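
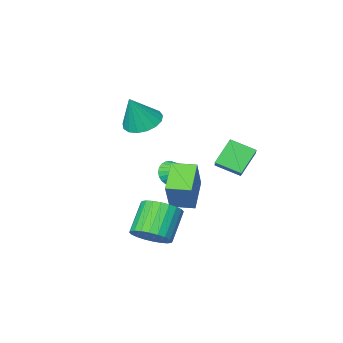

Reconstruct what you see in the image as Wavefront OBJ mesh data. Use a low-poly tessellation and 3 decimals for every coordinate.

v -0.92 -0.1 0.904
v -0.093 1.209 1.842
v -1.779 0.825 0.371
v -0.952 2.133 1.309
v 0.052 0.127 -0.269
v 0.879 1.435 0.669
v -0.807 1.051 -0.802
v 0.02 2.36 0.136
v 1.962 -3.325 1.781
v 2.677 -4.01 1.498
v 2.778 -3.175 3.479
v 2.871 -3.577 1.367
v 2.857 -3.085 1.33
v 2.637 -2.649 1.397
v 2.263 -2.367 1.551
v 1.82 -2.305 1.759
v 1.41 -2.477 1.971
v 1.126 -2.843 2.14
v 1.034 -3.319 2.226
v 1.154 -3.797 2.211
v 1.46 -4.167 2.097
v 1.88 -4.344 1.91
v 2.32 -4.287 1.694
v 3.936 0.795 -3.717
v 4.765 0.738 -3.092
v 3.694 -0.031 -1.739
v 2.864 0.025 -2.363
v 4.62 1.106 -2.998
v 3.549 0.336 -1.645
v 4.371 1.425 -3.014
v 3.3 0.656 -1.66
v 4.056 1.649 -3.136
v 2.984 0.879 -1.782
v 3.722 1.743 -3.347
v 2.651 0.973 -1.993
v 3.42 1.692 -3.614
v 2.349 0.923 -2.26
v 3.198 1.505 -3.897
v 2.127 0.736 -2.543
v 3.087 1.21 -4.152
v 2.016 0.44 -2.798
v 3.106 0.851 -4.341
v 2.035 0.082 -2.988
v 3.251 0.484 -4.435
v 2.18 -0.286 -3.082
v 3.5 0.164 -4.42
v 2.429 -0.605 -3.066
v 3.816 -0.059 -4.298
v 2.744 -0.829 -2.944
v 4.149 -0.153 -4.087
v 3.078 -0.923 -2.733
v 4.451 -0.103 -3.82
v 3.38 -0.872 -2.466
v 4.673 0.084 -3.537
v 3.602 -0.685 -2.183
v 4.784 0.38 -3.282
v 3.713 -0.39 -1.928
v 1.255 -1.452 -1.695
v 1.975 -0.64 0.044
v 0.336 -0.635 -1.696
v 1.056 0.177 0.043
v 2.264 -0.317 -2.643
v 2.984 0.495 -0.904
v 1.345 0.5 -2.644
v 2.065 1.312 -0.905
v 0.117 -3.821 -2.446
v 0.695 -3.943 -1.936
v -0.297 -2.139 -1.574
v 0.841 -3.793 -2.157
v 0.877 -3.647 -2.422
v 0.797 -3.528 -2.69
v 0.614 -3.453 -2.921
v 0.355 -3.434 -3.08
v 0.06 -3.475 -3.142
v -0.227 -3.568 -3.099
v -0.461 -3.699 -2.956
v -0.607 -3.85 -2.735
v -0.643 -3.996 -2.47
v -0.563 -4.115 -2.202
v -0.38 -4.19 -1.971
v -0.121 -4.208 -1.812
v 0.174 -4.168 -1.75
v 0.461 -4.075 -1.793
f 2 4 1
f 5 2 1
f 1 4 3
f 3 5 1
f 2 8 4
f 6 2 5
f 6 8 2
f 4 8 3
f 7 5 3
f 3 8 7
f 7 6 5
f 8 6 7
f 10 9 12
f 10 12 11
f 12 9 13
f 12 13 11
f 13 9 14
f 13 14 11
f 14 9 15
f 14 15 11
f 15 9 16
f 15 16 11
f 16 9 17
f 16 17 11
f 17 9 18
f 17 18 11
f 18 9 19
f 18 19 11
f 19 9 20
f 19 20 11
f 20 9 21
f 20 21 11
f 21 9 22
f 21 22 11
f 22 9 23
f 22 23 11
f 23 9 10
f 23 10 11
f 25 24 28
f 25 28 26
f 26 28 29
f 26 29 27
f 28 24 30
f 28 30 29
f 29 30 31
f 29 31 27
f 30 24 32
f 30 32 31
f 31 32 33
f 31 33 27
f 32 24 34
f 32 34 33
f 33 34 35
f 33 35 27
f 34 24 36
f 34 36 35
f 35 36 37
f 35 37 27
f 36 24 38
f 36 38 37
f 37 38 39
f 37 39 27
f 38 24 40
f 38 40 39
f 39 40 41
f 39 41 27
f 40 24 42
f 40 42 41
f 41 42 43
f 41 43 27
f 42 24 44
f 42 44 43
f 43 44 45
f 43 45 27
f 44 24 46
f 44 46 45
f 45 46 47
f 45 47 27
f 46 24 48
f 46 48 47
f 47 48 49
f 47 49 27
f 48 24 50
f 48 50 49
f 49 50 51
f 49 51 27
f 50 24 52
f 50 52 51
f 51 52 53
f 51 53 27
f 52 24 54
f 52 54 53
f 53 54 55
f 53 55 27
f 54 24 56
f 54 56 55
f 55 56 57
f 55 57 27
f 56 24 25
f 56 25 57
f 57 25 26
f 57 26 27
f 59 61 58
f 62 59 58
f 58 61 60
f 60 62 58
f 59 65 61
f 63 59 62
f 63 65 59
f 61 65 60
f 64 62 60
f 60 65 64
f 64 63 62
f 65 63 64
f 67 66 69
f 67 69 68
f 69 66 70
f 69 70 68
f 70 66 71
f 70 71 68
f 71 66 72
f 71 72 68
f 72 66 73
f 72 73 68
f 73 66 74
f 73 74 68
f 74 66 75
f 74 75 68
f 75 66 76
f 75 76 68
f 76 66 77
f 76 77 68
f 77 66 78
f 77 78 68
f 78 66 79
f 78 79 68
f 79 66 80
f 79 80 68
f 80 66 81
f 80 81 68
f 81 66 82
f 81 82 68
f 82 66 83
f 82 83 68
f 83 66 67
f 83 67 68



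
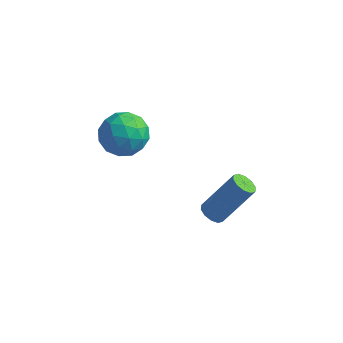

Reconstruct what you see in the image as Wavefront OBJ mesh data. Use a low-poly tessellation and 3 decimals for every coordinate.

v -1.928 -0.492 0.324
v -1.071 -0.128 0.857
v -0.889 -1.412 -0.717
v -0.032 -1.048 -0.184
v -0.71 -1.728 0.292
v -1.353 -1.16 0.936
v -0.607 -0.38 -0.796
v -1.25 0.188 -0.152
v -0.255 -0.059 0.165
v -0.319 -0.892 0.837
v -1.641 -0.648 -0.697
v -1.705 -1.481 -0.025
v -1.591 -0.229 0.682
v -0.369 -1.311 -0.542
v -0.768 -1.711 -0.262
v -0.264 -1.497 0.051
v -1.756 -0.836 0.728
v -1.253 -0.622 1.042
v -1.041 -1.563 0.709
v -0.707 -0.918 -0.902
v -0.204 -0.704 -0.588
v -1.696 -0.043 0.089
v -1.192 0.171 0.402
v -0.919 0.023 -0.569
v -0.608 0.025 0.589
v 0.003 -0.515 -0.024
v -0.335 -0.123 -0.383
v -0.712 0.211 -0.004
v -0.645 -0.464 0.984
v -0.034 -1.005 0.371
v -0.433 -1.405 0.651
v -0.811 -1.071 1.03
v -0.165 -0.424 0.577
v -1.926 -0.535 -0.231
v -1.315 -1.076 -0.844
v -1.149 -0.469 -0.89
v -1.527 -0.135 -0.511
v -1.963 -1.025 0.164
v -1.352 -1.565 -0.449
v -1.248 -1.751 0.144
v -1.625 -1.417 0.523
v -1.795 -1.116 -0.437
v 3.05 -1.335 -2.769
v 3.465 -1.687 -2.843
v 4.446 -0.878 -1.185
v 4.03 -0.525 -1.111
v 3.533 -1.405 -3.021
v 4.514 -0.596 -1.362
v 3.417 -1.097 -3.103
v 4.398 -0.287 -1.444
v 3.16 -0.879 -3.057
v 4.141 -0.07 -1.398
v 2.861 -0.835 -2.901
v 3.842 -0.026 -1.243
v 2.634 -0.982 -2.695
v 3.615 -0.173 -1.037
v 2.566 -1.264 -2.518
v 3.547 -0.455 -0.859
v 2.682 -1.573 -2.436
v 3.663 -0.763 -0.777
v 2.939 -1.79 -2.482
v 3.92 -0.981 -0.823
v 3.238 -1.834 -2.637
v 4.219 -1.025 -0.979
f 1 38 17
f 38 12 41
f 17 41 6
f 38 41 17
f 1 17 13
f 17 6 18
f 13 18 2
f 17 18 13
f 1 13 22
f 13 2 23
f 22 23 8
f 13 23 22
f 1 22 34
f 22 8 37
f 34 37 11
f 22 37 34
f 1 34 38
f 34 11 42
f 38 42 12
f 34 42 38
f 2 18 29
f 18 6 32
f 29 32 10
f 18 32 29
f 6 41 19
f 41 12 40
f 19 40 5
f 41 40 19
f 12 42 39
f 42 11 35
f 39 35 3
f 42 35 39
f 11 37 36
f 37 8 24
f 36 24 7
f 37 24 36
f 8 23 28
f 23 2 25
f 28 25 9
f 23 25 28
f 4 30 16
f 30 10 31
f 16 31 5
f 30 31 16
f 4 16 14
f 16 5 15
f 14 15 3
f 16 15 14
f 4 14 21
f 14 3 20
f 21 20 7
f 14 20 21
f 4 21 26
f 21 7 27
f 26 27 9
f 21 27 26
f 4 26 30
f 26 9 33
f 30 33 10
f 26 33 30
f 5 31 19
f 31 10 32
f 19 32 6
f 31 32 19
f 3 15 39
f 15 5 40
f 39 40 12
f 15 40 39
f 7 20 36
f 20 3 35
f 36 35 11
f 20 35 36
f 9 27 28
f 27 7 24
f 28 24 8
f 27 24 28
f 10 33 29
f 33 9 25
f 29 25 2
f 33 25 29
f 44 43 47
f 44 47 45
f 45 47 48
f 45 48 46
f 47 43 49
f 47 49 48
f 48 49 50
f 48 50 46
f 49 43 51
f 49 51 50
f 50 51 52
f 50 52 46
f 51 43 53
f 51 53 52
f 52 53 54
f 52 54 46
f 53 43 55
f 53 55 54
f 54 55 56
f 54 56 46
f 55 43 57
f 55 57 56
f 56 57 58
f 56 58 46
f 57 43 59
f 57 59 58
f 58 59 60
f 58 60 46
f 59 43 61
f 59 61 60
f 60 61 62
f 60 62 46
f 61 43 63
f 61 63 62
f 62 63 64
f 62 64 46
f 63 43 44
f 63 44 64
f 64 44 45
f 64 45 46



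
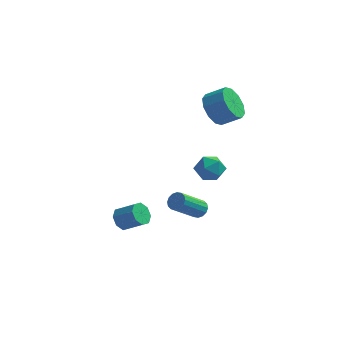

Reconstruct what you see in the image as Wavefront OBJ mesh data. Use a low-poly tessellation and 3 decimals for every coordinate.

v 1.152 -2.889 -0.786
v 1.505 -2.798 -0.444
v 0.661 -3.78 0.688
v 0.308 -3.871 0.346
v 1.33 -2.61 -0.411
v 0.486 -3.592 0.721
v 1.108 -2.497 -0.479
v 0.263 -3.479 0.653
v 0.897 -2.489 -0.629
v 0.052 -3.471 0.503
v 0.755 -2.588 -0.821
v -0.09 -3.57 0.311
v 0.719 -2.768 -1.004
v -0.126 -3.75 0.128
v 0.799 -2.98 -1.128
v -0.045 -3.962 0.004
v 0.974 -3.168 -1.161
v 0.13 -4.15 -0.029
v 1.197 -3.281 -1.093
v 0.352 -4.263 0.039
v 1.408 -3.289 -0.943
v 0.563 -4.271 0.189
v 1.55 -3.19 -0.751
v 0.705 -4.172 0.381
v 1.586 -3.01 -0.568
v 0.741 -3.992 0.564
v 0.082 2.958 -2.742
v 0.684 3.52 -2.525
v 0.416 2.18 -1.655
v 1.018 2.742 -1.438
v 0.195 2.952 -1.369
v -0.011 3.432 -2.041
v 1.111 2.268 -2.139
v 0.905 2.748 -2.811
v 1.32 3.093 -2.152
v 0.754 3.516 -1.676
v 0.346 2.184 -2.504
v -0.22 2.607 -2.028
v 0.769 2.428 2.424
v 1.279 2.596 1.616
v 2.241 2.619 2.228
v 1.731 2.452 3.036
v 1.119 3.126 1.848
v 2.081 3.149 2.46
v 0.826 3.389 2.299
v 1.787 3.412 2.911
v 0.51 3.285 2.798
v 1.472 3.308 3.411
v 0.294 2.854 3.155
v 1.255 2.877 3.767
v 0.259 2.261 3.232
v 1.221 2.284 3.844
v 0.419 1.731 3
v 1.381 1.754 3.612
v 0.713 1.468 2.549
v 1.674 1.491 3.161
v 1.028 1.572 2.049
v 1.99 1.595 2.662
v 1.245 2.003 1.693
v 2.206 2.026 2.305
v -2.758 -1.569 -3.087
v -2.396 -1.653 -3.633
v -1.42 -1.835 -2.958
v -1.782 -1.751 -2.413
v -2.41 -1.171 -3.482
v -1.435 -1.353 -2.807
v -2.628 -0.922 -3.1
v -1.653 -1.104 -2.426
v -2.922 -1.052 -2.711
v -1.946 -1.234 -2.036
v -3.12 -1.485 -2.542
v -2.144 -1.667 -1.867
v -3.105 -1.967 -2.693
v -2.13 -2.149 -2.018
v -2.887 -2.216 -3.074
v -1.912 -2.398 -2.4
v -2.594 -2.086 -3.464
v -1.618 -2.268 -2.789
f 2 1 5
f 2 5 3
f 3 5 6
f 3 6 4
f 5 1 7
f 5 7 6
f 6 7 8
f 6 8 4
f 7 1 9
f 7 9 8
f 8 9 10
f 8 10 4
f 9 1 11
f 9 11 10
f 10 11 12
f 10 12 4
f 11 1 13
f 11 13 12
f 12 13 14
f 12 14 4
f 13 1 15
f 13 15 14
f 14 15 16
f 14 16 4
f 15 1 17
f 15 17 16
f 16 17 18
f 16 18 4
f 17 1 19
f 17 19 18
f 18 19 20
f 18 20 4
f 19 1 21
f 19 21 20
f 20 21 22
f 20 22 4
f 21 1 23
f 21 23 22
f 22 23 24
f 22 24 4
f 23 1 25
f 23 25 24
f 24 25 26
f 24 26 4
f 25 1 2
f 25 2 26
f 26 2 3
f 26 3 4
f 27 38 32
f 27 32 28
f 27 28 34
f 27 34 37
f 27 37 38
f 28 32 36
f 32 38 31
f 38 37 29
f 37 34 33
f 34 28 35
f 30 36 31
f 30 31 29
f 30 29 33
f 30 33 35
f 30 35 36
f 31 36 32
f 29 31 38
f 33 29 37
f 35 33 34
f 36 35 28
f 40 39 43
f 40 43 41
f 41 43 44
f 41 44 42
f 43 39 45
f 43 45 44
f 44 45 46
f 44 46 42
f 45 39 47
f 45 47 46
f 46 47 48
f 46 48 42
f 47 39 49
f 47 49 48
f 48 49 50
f 48 50 42
f 49 39 51
f 49 51 50
f 50 51 52
f 50 52 42
f 51 39 53
f 51 53 52
f 52 53 54
f 52 54 42
f 53 39 55
f 53 55 54
f 54 55 56
f 54 56 42
f 55 39 57
f 55 57 56
f 56 57 58
f 56 58 42
f 57 39 59
f 57 59 58
f 58 59 60
f 58 60 42
f 59 39 40
f 59 40 60
f 60 40 41
f 60 41 42
f 62 61 65
f 62 65 63
f 63 65 66
f 63 66 64
f 65 61 67
f 65 67 66
f 66 67 68
f 66 68 64
f 67 61 69
f 67 69 68
f 68 69 70
f 68 70 64
f 69 61 71
f 69 71 70
f 70 71 72
f 70 72 64
f 71 61 73
f 71 73 72
f 72 73 74
f 72 74 64
f 73 61 75
f 73 75 74
f 74 75 76
f 74 76 64
f 75 61 77
f 75 77 76
f 76 77 78
f 76 78 64
f 77 61 62
f 77 62 78
f 78 62 63
f 78 63 64



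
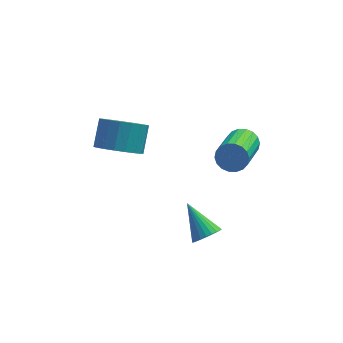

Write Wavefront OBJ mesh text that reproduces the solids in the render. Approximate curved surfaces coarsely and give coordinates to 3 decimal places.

v 2.178 0.219 -0.05
v 2.557 -0.066 -0.401
v 2.121 -1.704 0.459
v 1.742 -1.419 0.81
v 2.707 0.001 -0.196
v 2.271 -1.636 0.664
v 2.752 0.112 0.038
v 2.316 -1.525 0.898
v 2.683 0.244 0.254
v 2.247 -1.393 1.114
v 2.514 0.371 0.41
v 2.078 -1.267 1.27
v 2.279 0.468 0.475
v 1.843 -1.17 1.335
v 2.024 0.515 0.436
v 1.588 -1.122 1.296
v 1.799 0.504 0.301
v 1.363 -1.134 1.161
v 1.649 0.436 0.096
v 1.213 -1.201 0.956
v 1.604 0.325 -0.138
v 1.168 -1.312 0.722
v 1.673 0.193 -0.354
v 1.237 -1.444 0.506
v 1.842 0.067 -0.51
v 1.406 -1.571 0.35
v 2.077 -0.03 -0.575
v 1.641 -1.668 0.285
v 2.332 -0.078 -0.536
v 1.896 -1.715 0.324
v -2.125 0.703 -1.009
v -1.26 0.656 -1.164
v -1.07 1.47 -0.346
v -1.935 1.517 -0.191
v -1.379 0.935 -1.413
v -1.188 1.748 -0.595
v -1.645 1.167 -1.582
v -1.454 1.981 -0.764
v -2.006 1.307 -1.638
v -1.815 2.121 -0.819
v -2.391 1.328 -1.569
v -2.2 2.142 -0.75
v -2.723 1.225 -1.389
v -2.533 2.039 -0.57
v -2.937 1.019 -1.134
v -2.747 1.833 -0.315
v -2.99 0.75 -0.854
v -2.8 1.564 -0.036
v -2.872 0.472 -0.605
v -2.681 1.285 0.213
v -2.606 0.239 -0.436
v -2.415 1.053 0.382
v -2.245 0.099 -0.381
v -2.054 0.913 0.438
v -1.86 0.078 -0.45
v -1.669 0.892 0.369
v -1.527 0.181 -0.63
v -1.337 0.995 0.189
v -1.313 0.387 -0.885
v -1.123 1.201 -0.066
v 0.924 -2.643 -2.379
v 1.291 -2.244 -2.52
v 0.256 -1.717 -1.501
v 1.136 -2.214 -2.67
v 0.948 -2.249 -2.776
v 0.756 -2.344 -2.822
v 0.591 -2.485 -2.8
v 0.476 -2.65 -2.714
v 0.429 -2.813 -2.576
v 0.458 -2.951 -2.409
v 0.557 -3.042 -2.237
v 0.713 -3.072 -2.087
v 0.901 -3.037 -1.981
v 1.092 -2.941 -1.935
v 1.258 -2.801 -1.957
v 1.373 -2.636 -2.044
v 1.42 -2.473 -2.181
v 1.391 -2.335 -2.348
f 2 1 5
f 2 5 3
f 3 5 6
f 3 6 4
f 5 1 7
f 5 7 6
f 6 7 8
f 6 8 4
f 7 1 9
f 7 9 8
f 8 9 10
f 8 10 4
f 9 1 11
f 9 11 10
f 10 11 12
f 10 12 4
f 11 1 13
f 11 13 12
f 12 13 14
f 12 14 4
f 13 1 15
f 13 15 14
f 14 15 16
f 14 16 4
f 15 1 17
f 15 17 16
f 16 17 18
f 16 18 4
f 17 1 19
f 17 19 18
f 18 19 20
f 18 20 4
f 19 1 21
f 19 21 20
f 20 21 22
f 20 22 4
f 21 1 23
f 21 23 22
f 22 23 24
f 22 24 4
f 23 1 25
f 23 25 24
f 24 25 26
f 24 26 4
f 25 1 27
f 25 27 26
f 26 27 28
f 26 28 4
f 27 1 29
f 27 29 28
f 28 29 30
f 28 30 4
f 29 1 2
f 29 2 30
f 30 2 3
f 30 3 4
f 32 31 35
f 32 35 33
f 33 35 36
f 33 36 34
f 35 31 37
f 35 37 36
f 36 37 38
f 36 38 34
f 37 31 39
f 37 39 38
f 38 39 40
f 38 40 34
f 39 31 41
f 39 41 40
f 40 41 42
f 40 42 34
f 41 31 43
f 41 43 42
f 42 43 44
f 42 44 34
f 43 31 45
f 43 45 44
f 44 45 46
f 44 46 34
f 45 31 47
f 45 47 46
f 46 47 48
f 46 48 34
f 47 31 49
f 47 49 48
f 48 49 50
f 48 50 34
f 49 31 51
f 49 51 50
f 50 51 52
f 50 52 34
f 51 31 53
f 51 53 52
f 52 53 54
f 52 54 34
f 53 31 55
f 53 55 54
f 54 55 56
f 54 56 34
f 55 31 57
f 55 57 56
f 56 57 58
f 56 58 34
f 57 31 59
f 57 59 58
f 58 59 60
f 58 60 34
f 59 31 32
f 59 32 60
f 60 32 33
f 60 33 34
f 62 61 64
f 62 64 63
f 64 61 65
f 64 65 63
f 65 61 66
f 65 66 63
f 66 61 67
f 66 67 63
f 67 61 68
f 67 68 63
f 68 61 69
f 68 69 63
f 69 61 70
f 69 70 63
f 70 61 71
f 70 71 63
f 71 61 72
f 71 72 63
f 72 61 73
f 72 73 63
f 73 61 74
f 73 74 63
f 74 61 75
f 74 75 63
f 75 61 76
f 75 76 63
f 76 61 77
f 76 77 63
f 77 61 78
f 77 78 63
f 78 61 62
f 78 62 63



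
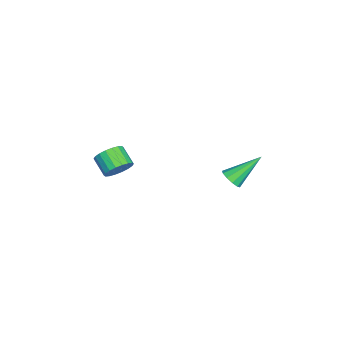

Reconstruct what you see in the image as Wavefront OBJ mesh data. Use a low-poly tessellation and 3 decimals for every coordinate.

v -2.963 -1.881 -2.082
v -2.574 -2.473 -2.259
v -3.227 -3.071 -1.695
v -3.617 -2.479 -1.518
v -2.431 -2.371 -1.986
v -3.084 -2.969 -1.422
v -2.393 -2.172 -1.731
v -3.046 -2.771 -1.167
v -2.469 -1.916 -1.546
v -3.122 -2.514 -0.982
v -2.642 -1.653 -1.468
v -3.295 -2.251 -0.904
v -2.879 -1.435 -1.511
v -3.532 -2.033 -0.947
v -3.132 -1.305 -1.667
v -3.785 -1.903 -1.103
v -3.353 -1.289 -1.905
v -4.006 -1.887 -1.341
v -3.496 -1.391 -2.178
v -4.149 -1.989 -1.614
v -3.534 -1.589 -2.433
v -4.187 -2.188 -1.869
v -3.458 -1.846 -2.618
v -4.111 -2.444 -2.054
v -3.285 -2.109 -2.696
v -3.938 -2.707 -2.132
v -3.048 -2.327 -2.653
v -3.701 -2.925 -2.089
v -2.795 -2.457 -2.497
v -3.448 -3.055 -1.933
v -3.177 3.095 -2.2
v -2.719 3.439 -2.288
v -3.883 4.325 -1.06
v -2.968 3.522 -2.532
v -3.297 3.442 -2.649
v -3.581 3.229 -2.595
v -3.71 2.965 -2.39
v -3.636 2.751 -2.113
v -3.387 2.667 -1.869
v -3.057 2.748 -1.752
v -2.774 2.96 -1.806
v -2.645 3.224 -2.011
f 2 1 5
f 2 5 3
f 3 5 6
f 3 6 4
f 5 1 7
f 5 7 6
f 6 7 8
f 6 8 4
f 7 1 9
f 7 9 8
f 8 9 10
f 8 10 4
f 9 1 11
f 9 11 10
f 10 11 12
f 10 12 4
f 11 1 13
f 11 13 12
f 12 13 14
f 12 14 4
f 13 1 15
f 13 15 14
f 14 15 16
f 14 16 4
f 15 1 17
f 15 17 16
f 16 17 18
f 16 18 4
f 17 1 19
f 17 19 18
f 18 19 20
f 18 20 4
f 19 1 21
f 19 21 20
f 20 21 22
f 20 22 4
f 21 1 23
f 21 23 22
f 22 23 24
f 22 24 4
f 23 1 25
f 23 25 24
f 24 25 26
f 24 26 4
f 25 1 27
f 25 27 26
f 26 27 28
f 26 28 4
f 27 1 29
f 27 29 28
f 28 29 30
f 28 30 4
f 29 1 2
f 29 2 30
f 30 2 3
f 30 3 4
f 32 31 34
f 32 34 33
f 34 31 35
f 34 35 33
f 35 31 36
f 35 36 33
f 36 31 37
f 36 37 33
f 37 31 38
f 37 38 33
f 38 31 39
f 38 39 33
f 39 31 40
f 39 40 33
f 40 31 41
f 40 41 33
f 41 31 42
f 41 42 33
f 42 31 32
f 42 32 33



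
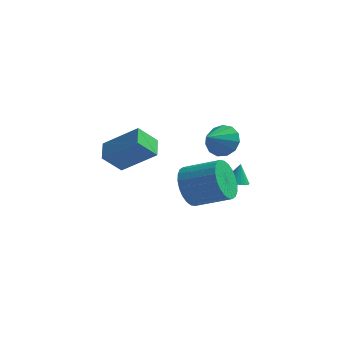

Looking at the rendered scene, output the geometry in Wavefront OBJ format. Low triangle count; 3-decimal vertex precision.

v 1.201 2.189 -0.743
v 1.948 1.812 -1.015
v 0.879 1.071 -0.077
v 2.053 2.037 -0.586
v 1.888 2.311 -0.207
v 1.504 2.546 0.002
v 1.024 2.667 -0.026
v 0.6 2.637 -0.281
v 0.367 2.464 -0.683
v 0.398 2.204 -1.104
v 0.685 1.939 -1.411
v 1.135 1.754 -1.505
v 1.606 1.706 -1.357
v 2.041 1.736 -2.898
v 2.579 1.902 -2.99
v 2.119 2.024 -1.922
v 2.467 2.089 -3.036
v 2.29 2.222 -3.061
v 2.076 2.281 -3.061
v 1.856 2.257 -3.037
v 1.665 2.154 -2.991
v 1.53 1.987 -2.931
v 1.474 1.782 -2.866
v 1.504 1.57 -2.806
v 1.615 1.383 -2.759
v 1.792 1.25 -2.734
v 2.006 1.191 -2.734
v 2.226 1.215 -2.759
v 2.418 1.318 -2.804
v 2.552 1.485 -2.864
v 2.608 1.69 -2.929
v -1.296 -1.197 0.184
v -1.672 -0.29 0.583
v -2.898 -1.345 -0.988
v -3.273 -0.437 -0.589
v -0.687 -0.543 -0.731
v -1.062 0.365 -0.332
v -2.288 -0.69 -1.903
v -2.664 0.217 -1.504
v 1.839 -3.099 -0.871
v 2.148 -2.656 -1.736
v 3.69 -2.478 -1.095
v 3.381 -2.921 -0.229
v 2.024 -2.341 -1.527
v 3.567 -2.163 -0.886
v 1.873 -2.141 -1.218
v 3.415 -1.963 -0.577
v 1.716 -2.087 -0.856
v 3.258 -1.908 -0.215
v 1.578 -2.187 -0.497
v 3.12 -2.008 0.145
v 1.48 -2.426 -0.194
v 3.022 -2.247 0.447
v 1.436 -2.767 0.006
v 2.978 -2.589 0.647
v 1.454 -3.159 0.072
v 2.996 -2.981 0.713
v 1.53 -3.542 -0.005
v 3.072 -3.364 0.636
v 1.653 -3.857 -0.214
v 3.196 -3.679 0.427
v 1.805 -4.057 -0.523
v 3.347 -3.879 0.118
v 1.962 -4.112 -0.885
v 3.504 -3.933 -0.244
v 2.1 -4.012 -1.245
v 3.642 -3.833 -0.603
v 2.198 -3.773 -1.547
v 3.74 -3.594 -0.906
v 2.242 -3.431 -1.747
v 3.784 -3.253 -1.106
v 2.224 -3.039 -1.813
v 3.766 -2.861 -1.172
f 2 1 4
f 2 4 3
f 4 1 5
f 4 5 3
f 5 1 6
f 5 6 3
f 6 1 7
f 6 7 3
f 7 1 8
f 7 8 3
f 8 1 9
f 8 9 3
f 9 1 10
f 9 10 3
f 10 1 11
f 10 11 3
f 11 1 12
f 11 12 3
f 12 1 13
f 12 13 3
f 13 1 2
f 13 2 3
f 15 14 17
f 15 17 16
f 17 14 18
f 17 18 16
f 18 14 19
f 18 19 16
f 19 14 20
f 19 20 16
f 20 14 21
f 20 21 16
f 21 14 22
f 21 22 16
f 22 14 23
f 22 23 16
f 23 14 24
f 23 24 16
f 24 14 25
f 24 25 16
f 25 14 26
f 25 26 16
f 26 14 27
f 26 27 16
f 27 14 28
f 27 28 16
f 28 14 29
f 28 29 16
f 29 14 30
f 29 30 16
f 30 14 31
f 30 31 16
f 31 14 15
f 31 15 16
f 33 35 32
f 36 33 32
f 32 35 34
f 34 36 32
f 33 39 35
f 37 33 36
f 37 39 33
f 35 39 34
f 38 36 34
f 34 39 38
f 38 37 36
f 39 37 38
f 41 40 44
f 41 44 42
f 42 44 45
f 42 45 43
f 44 40 46
f 44 46 45
f 45 46 47
f 45 47 43
f 46 40 48
f 46 48 47
f 47 48 49
f 47 49 43
f 48 40 50
f 48 50 49
f 49 50 51
f 49 51 43
f 50 40 52
f 50 52 51
f 51 52 53
f 51 53 43
f 52 40 54
f 52 54 53
f 53 54 55
f 53 55 43
f 54 40 56
f 54 56 55
f 55 56 57
f 55 57 43
f 56 40 58
f 56 58 57
f 57 58 59
f 57 59 43
f 58 40 60
f 58 60 59
f 59 60 61
f 59 61 43
f 60 40 62
f 60 62 61
f 61 62 63
f 61 63 43
f 62 40 64
f 62 64 63
f 63 64 65
f 63 65 43
f 64 40 66
f 64 66 65
f 65 66 67
f 65 67 43
f 66 40 68
f 66 68 67
f 67 68 69
f 67 69 43
f 68 40 70
f 68 70 69
f 69 70 71
f 69 71 43
f 70 40 72
f 70 72 71
f 71 72 73
f 71 73 43
f 72 40 41
f 72 41 73
f 73 41 42
f 73 42 43



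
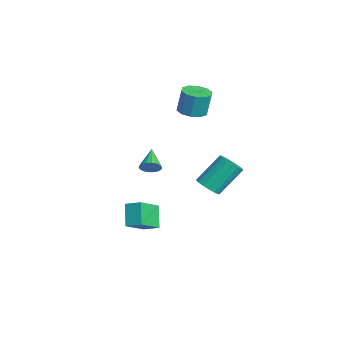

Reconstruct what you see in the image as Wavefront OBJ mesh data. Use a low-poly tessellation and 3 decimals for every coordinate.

v 0.388 -1.362 -3.746
v 1.371 -2.574 -2.697
v 0.936 -0.607 -3.386
v 1.919 -1.819 -2.337
v 1.381 -1.541 -4.883
v 2.364 -2.753 -3.834
v 1.929 -0.786 -4.523
v 2.912 -1.998 -3.474
v 3.685 1.48 -0.51
v 4.412 1.346 -0.231
v 4.082 2.727 1.289
v 3.355 2.86 1.01
v 4.46 1.629 -0.477
v 4.13 3.009 1.043
v 4.331 1.877 -0.731
v 4.001 3.258 0.789
v 4.053 2.035 -0.934
v 3.724 3.416 0.586
v 3.692 2.065 -1.04
v 3.362 3.446 0.48
v 3.328 1.961 -1.025
v 2.999 3.342 0.495
v 3.047 1.747 -0.892
v 2.717 3.128 0.629
v 2.911 1.472 -0.671
v 2.582 2.852 0.85
v 2.953 1.198 -0.413
v 2.623 2.579 1.107
v 3.162 0.989 -0.178
v 2.833 2.37 1.343
v 3.491 0.892 -0.019
v 3.162 2.273 1.502
v 3.865 0.93 0.028
v 3.535 2.311 1.548
v 4.197 1.094 -0.049
v 3.867 2.474 1.472
v -1.394 1.828 2.596
v -0.55 1.55 2.628
v -0.521 1.814 4.156
v -1.366 2.092 4.124
v -0.547 2.092 2.535
v -0.518 2.356 4.062
v -0.868 2.533 2.465
v -0.839 2.797 3.992
v -1.39 2.705 2.445
v -1.361 2.969 3.972
v -1.914 2.542 2.483
v -1.885 2.806 4.01
v -2.239 2.106 2.564
v -2.21 2.37 4.092
v -2.242 1.564 2.658
v -2.213 1.828 4.185
v -1.921 1.123 2.728
v -1.892 1.387 4.255
v -1.399 0.951 2.748
v -1.37 1.215 4.275
v -0.875 1.114 2.71
v -0.846 1.378 4.237
v -1.014 -0.639 -1.435
v -0.709 -0.141 -1.149
v -2.286 -0.281 -0.705
v -0.815 -0.022 -1.391
v -0.959 -0.025 -1.641
v -1.115 -0.15 -1.851
v -1.25 -0.371 -1.978
v -1.339 -0.646 -1.998
v -1.363 -0.919 -1.906
v -1.318 -1.137 -1.721
v -1.213 -1.256 -1.48
v -1.069 -1.253 -1.229
v -0.913 -1.129 -1.019
v -0.778 -0.907 -0.892
v -0.689 -0.632 -0.872
v -0.665 -0.359 -0.964
f 2 4 1
f 5 2 1
f 1 4 3
f 3 5 1
f 2 8 4
f 6 2 5
f 6 8 2
f 4 8 3
f 7 5 3
f 3 8 7
f 7 6 5
f 8 6 7
f 10 9 13
f 10 13 11
f 11 13 14
f 11 14 12
f 13 9 15
f 13 15 14
f 14 15 16
f 14 16 12
f 15 9 17
f 15 17 16
f 16 17 18
f 16 18 12
f 17 9 19
f 17 19 18
f 18 19 20
f 18 20 12
f 19 9 21
f 19 21 20
f 20 21 22
f 20 22 12
f 21 9 23
f 21 23 22
f 22 23 24
f 22 24 12
f 23 9 25
f 23 25 24
f 24 25 26
f 24 26 12
f 25 9 27
f 25 27 26
f 26 27 28
f 26 28 12
f 27 9 29
f 27 29 28
f 28 29 30
f 28 30 12
f 29 9 31
f 29 31 30
f 30 31 32
f 30 32 12
f 31 9 33
f 31 33 32
f 32 33 34
f 32 34 12
f 33 9 35
f 33 35 34
f 34 35 36
f 34 36 12
f 35 9 10
f 35 10 36
f 36 10 11
f 36 11 12
f 38 37 41
f 38 41 39
f 39 41 42
f 39 42 40
f 41 37 43
f 41 43 42
f 42 43 44
f 42 44 40
f 43 37 45
f 43 45 44
f 44 45 46
f 44 46 40
f 45 37 47
f 45 47 46
f 46 47 48
f 46 48 40
f 47 37 49
f 47 49 48
f 48 49 50
f 48 50 40
f 49 37 51
f 49 51 50
f 50 51 52
f 50 52 40
f 51 37 53
f 51 53 52
f 52 53 54
f 52 54 40
f 53 37 55
f 53 55 54
f 54 55 56
f 54 56 40
f 55 37 57
f 55 57 56
f 56 57 58
f 56 58 40
f 57 37 38
f 57 38 58
f 58 38 39
f 58 39 40
f 60 59 62
f 60 62 61
f 62 59 63
f 62 63 61
f 63 59 64
f 63 64 61
f 64 59 65
f 64 65 61
f 65 59 66
f 65 66 61
f 66 59 67
f 66 67 61
f 67 59 68
f 67 68 61
f 68 59 69
f 68 69 61
f 69 59 70
f 69 70 61
f 70 59 71
f 70 71 61
f 71 59 72
f 71 72 61
f 72 59 73
f 72 73 61
f 73 59 74
f 73 74 61
f 74 59 60
f 74 60 61



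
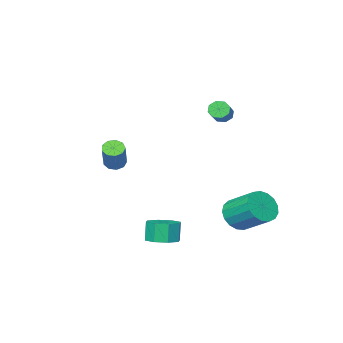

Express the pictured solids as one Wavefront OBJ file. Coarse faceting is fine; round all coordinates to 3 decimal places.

v -1.833 0.133 2.942
v -1.49 0.123 2.499
v -0.645 0.896 3.135
v -0.987 0.907 3.578
v -1.771 0.445 2.481
v -0.926 1.219 3.117
v -2.089 0.585 2.733
v -1.244 1.359 3.369
v -2.256 0.46 3.108
v -1.411 1.234 3.743
v -2.175 0.144 3.385
v -1.33 0.917 4.021
v -1.894 -0.179 3.403
v -1.049 0.595 4.039
v -1.576 -0.319 3.151
v -0.731 0.455 3.787
v -1.409 -0.194 2.777
v -0.564 0.58 3.412
v 3.926 2.969 -3.244
v 4.668 3.314 -3.054
v 4.476 3.136 -1.985
v 3.734 2.791 -2.176
v 4.192 3.746 -3.067
v 4 3.568 -1.999
v 3.56 3.723 -3.185
v 3.368 3.545 -2.116
v 3.143 3.258 -3.337
v 2.951 3.08 -2.268
v 3.184 2.624 -3.435
v 2.992 2.446 -2.366
v 3.66 2.192 -3.421
v 3.468 2.014 -2.353
v 4.292 2.215 -3.304
v 4.1 2.037 -2.235
v 4.709 2.68 -3.152
v 4.517 2.502 -2.083
v -1.019 2.374 -2.98
v -0.53 2.895 -3.652
v -0.813 4.426 -2.671
v -1.301 3.906 -2
v -0.975 2.908 -3.801
v -1.258 4.439 -2.821
v -1.429 2.799 -3.762
v -1.712 4.33 -2.782
v -1.79 2.593 -3.544
v -2.073 4.124 -2.564
v -1.973 2.337 -3.197
v -2.256 3.868 -2.216
v -1.939 2.089 -2.8
v -2.222 3.62 -1.82
v -1.693 1.907 -2.445
v -1.976 3.438 -1.464
v -1.293 1.832 -2.212
v -1.576 3.363 -1.231
v -0.83 1.881 -2.155
v -1.113 3.412 -1.174
v -0.41 2.043 -2.287
v -0.693 3.574 -1.307
v -0.13 2.281 -2.578
v -0.413 3.812 -1.598
v -0.053 2.541 -2.961
v -0.336 4.072 -1.981
v -0.197 2.762 -3.349
v -0.48 4.293 -2.368
v 2.311 -3.097 -0.308
v 2.769 -2.98 -0.644
v 3.508 -2.046 0.693
v 3.049 -2.163 1.028
v 2.494 -2.698 -0.688
v 3.232 -1.764 0.649
v 2.132 -2.603 -0.555
v 2.871 -1.669 0.782
v 1.854 -2.739 -0.306
v 2.593 -1.805 1.031
v 1.79 -3.042 -0.059
v 2.529 -2.109 1.278
v 1.969 -3.371 0.072
v 2.708 -2.438 1.409
v 2.309 -3.572 0.024
v 3.047 -2.638 1.361
v 2.649 -3.55 -0.179
v 3.387 -2.616 1.158
v 2.831 -3.316 -0.443
v 3.569 -2.383 0.894
f 2 1 5
f 2 5 3
f 3 5 6
f 3 6 4
f 5 1 7
f 5 7 6
f 6 7 8
f 6 8 4
f 7 1 9
f 7 9 8
f 8 9 10
f 8 10 4
f 9 1 11
f 9 11 10
f 10 11 12
f 10 12 4
f 11 1 13
f 11 13 12
f 12 13 14
f 12 14 4
f 13 1 15
f 13 15 14
f 14 15 16
f 14 16 4
f 15 1 17
f 15 17 16
f 16 17 18
f 16 18 4
f 17 1 2
f 17 2 18
f 18 2 3
f 18 3 4
f 20 19 23
f 20 23 21
f 21 23 24
f 21 24 22
f 23 19 25
f 23 25 24
f 24 25 26
f 24 26 22
f 25 19 27
f 25 27 26
f 26 27 28
f 26 28 22
f 27 19 29
f 27 29 28
f 28 29 30
f 28 30 22
f 29 19 31
f 29 31 30
f 30 31 32
f 30 32 22
f 31 19 33
f 31 33 32
f 32 33 34
f 32 34 22
f 33 19 35
f 33 35 34
f 34 35 36
f 34 36 22
f 35 19 20
f 35 20 36
f 36 20 21
f 36 21 22
f 38 37 41
f 38 41 39
f 39 41 42
f 39 42 40
f 41 37 43
f 41 43 42
f 42 43 44
f 42 44 40
f 43 37 45
f 43 45 44
f 44 45 46
f 44 46 40
f 45 37 47
f 45 47 46
f 46 47 48
f 46 48 40
f 47 37 49
f 47 49 48
f 48 49 50
f 48 50 40
f 49 37 51
f 49 51 50
f 50 51 52
f 50 52 40
f 51 37 53
f 51 53 52
f 52 53 54
f 52 54 40
f 53 37 55
f 53 55 54
f 54 55 56
f 54 56 40
f 55 37 57
f 55 57 56
f 56 57 58
f 56 58 40
f 57 37 59
f 57 59 58
f 58 59 60
f 58 60 40
f 59 37 61
f 59 61 60
f 60 61 62
f 60 62 40
f 61 37 63
f 61 63 62
f 62 63 64
f 62 64 40
f 63 37 38
f 63 38 64
f 64 38 39
f 64 39 40
f 66 65 69
f 66 69 67
f 67 69 70
f 67 70 68
f 69 65 71
f 69 71 70
f 70 71 72
f 70 72 68
f 71 65 73
f 71 73 72
f 72 73 74
f 72 74 68
f 73 65 75
f 73 75 74
f 74 75 76
f 74 76 68
f 75 65 77
f 75 77 76
f 76 77 78
f 76 78 68
f 77 65 79
f 77 79 78
f 78 79 80
f 78 80 68
f 79 65 81
f 79 81 80
f 80 81 82
f 80 82 68
f 81 65 83
f 81 83 82
f 82 83 84
f 82 84 68
f 83 65 66
f 83 66 84
f 84 66 67
f 84 67 68



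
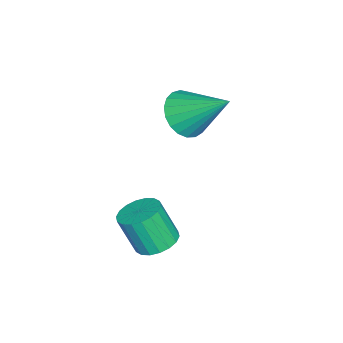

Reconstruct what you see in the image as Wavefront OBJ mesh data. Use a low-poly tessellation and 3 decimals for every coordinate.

v 3.821 -1.79 -2.673
v 4.462 -1.497 -2.53
v 4.441 -2.076 -1.244
v 3.799 -2.37 -1.387
v 4.257 -1.271 -2.431
v 4.236 -1.85 -1.146
v 3.966 -1.148 -2.381
v 3.944 -1.728 -1.096
v 3.645 -1.153 -2.388
v 3.624 -1.732 -1.103
v 3.36 -1.283 -2.452
v 3.338 -1.862 -1.167
v 3.166 -1.514 -2.559
v 3.144 -2.094 -1.274
v 3.101 -1.8 -2.689
v 3.079 -2.379 -1.404
v 3.179 -2.084 -2.816
v 3.158 -2.663 -1.53
v 3.384 -2.31 -2.914
v 3.363 -2.889 -1.629
v 3.676 -2.432 -2.964
v 3.654 -3.012 -1.679
v 3.996 -2.428 -2.957
v 3.975 -3.007 -1.672
v 4.282 -2.298 -2.893
v 4.26 -2.877 -1.608
v 4.476 -2.066 -2.786
v 4.454 -2.646 -1.501
v 4.541 -1.781 -2.656
v 4.519 -2.36 -1.371
v 0.791 -1.828 0.842
v 1.22 -1.391 0.196
v 1.109 -0.372 2.038
v 0.872 -1.275 0.149
v 0.509 -1.256 0.221
v 0.195 -1.335 0.401
v -0.015 -1.499 0.657
v -0.087 -1.72 0.945
v -0.006 -1.96 1.215
v 0.212 -2.176 1.421
v 0.53 -2.333 1.527
v 0.893 -2.402 1.514
v 1.239 -2.372 1.385
v 1.507 -2.248 1.162
v 1.651 -2.051 0.884
v 1.647 -1.815 0.599
v 1.494 -1.582 0.356
f 2 1 5
f 2 5 3
f 3 5 6
f 3 6 4
f 5 1 7
f 5 7 6
f 6 7 8
f 6 8 4
f 7 1 9
f 7 9 8
f 8 9 10
f 8 10 4
f 9 1 11
f 9 11 10
f 10 11 12
f 10 12 4
f 11 1 13
f 11 13 12
f 12 13 14
f 12 14 4
f 13 1 15
f 13 15 14
f 14 15 16
f 14 16 4
f 15 1 17
f 15 17 16
f 16 17 18
f 16 18 4
f 17 1 19
f 17 19 18
f 18 19 20
f 18 20 4
f 19 1 21
f 19 21 20
f 20 21 22
f 20 22 4
f 21 1 23
f 21 23 22
f 22 23 24
f 22 24 4
f 23 1 25
f 23 25 24
f 24 25 26
f 24 26 4
f 25 1 27
f 25 27 26
f 26 27 28
f 26 28 4
f 27 1 29
f 27 29 28
f 28 29 30
f 28 30 4
f 29 1 2
f 29 2 30
f 30 2 3
f 30 3 4
f 32 31 34
f 32 34 33
f 34 31 35
f 34 35 33
f 35 31 36
f 35 36 33
f 36 31 37
f 36 37 33
f 37 31 38
f 37 38 33
f 38 31 39
f 38 39 33
f 39 31 40
f 39 40 33
f 40 31 41
f 40 41 33
f 41 31 42
f 41 42 33
f 42 31 43
f 42 43 33
f 43 31 44
f 43 44 33
f 44 31 45
f 44 45 33
f 45 31 46
f 45 46 33
f 46 31 47
f 46 47 33
f 47 31 32
f 47 32 33



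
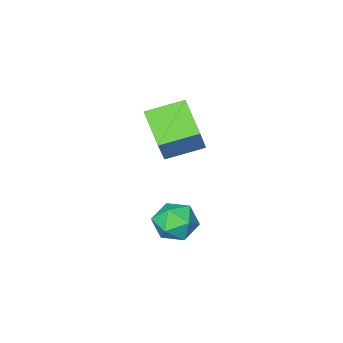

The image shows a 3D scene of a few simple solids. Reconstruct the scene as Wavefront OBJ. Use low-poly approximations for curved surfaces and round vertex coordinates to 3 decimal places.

v 3.646 2.392 -2.915
v 4.351 2.1 -2.271
v 2.709 1.16 -2.449
v 3.414 0.868 -1.805
v 2.911 1.716 -1.644
v 3.49 2.477 -1.932
v 3.57 0.783 -2.788
v 4.149 1.544 -3.076
v 4.304 1.105 -2.192
v 3.897 1.682 -1.485
v 3.163 1.578 -3.235
v 2.756 2.155 -2.528
v 2.823 -1.071 1.362
v 1.349 -0.412 1.825
v 3.256 0.511 0.485
v 1.781 1.17 0.947
v 3.519 -0.49 2.753
v 2.044 0.169 3.215
v 3.951 1.092 1.875
v 2.477 1.751 2.338
f 1 12 6
f 1 6 2
f 1 2 8
f 1 8 11
f 1 11 12
f 2 6 10
f 6 12 5
f 12 11 3
f 11 8 7
f 8 2 9
f 4 10 5
f 4 5 3
f 4 3 7
f 4 7 9
f 4 9 10
f 5 10 6
f 3 5 12
f 7 3 11
f 9 7 8
f 10 9 2
f 14 16 13
f 17 14 13
f 13 16 15
f 15 17 13
f 14 20 16
f 18 14 17
f 18 20 14
f 16 20 15
f 19 17 15
f 15 20 19
f 19 18 17
f 20 18 19



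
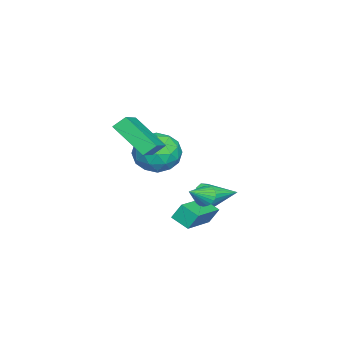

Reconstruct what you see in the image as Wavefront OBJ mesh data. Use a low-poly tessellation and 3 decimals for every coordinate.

v -1.756 1.03 -2.817
v -1.911 1.476 -1.993
v -1.425 1.921 -3.238
v -1.58 2.368 -2.415
v 0.28 0.572 -2.185
v 0.125 1.019 -1.362
v 0.611 1.464 -2.607
v 0.456 1.91 -1.783
v -2.476 -0.286 0.691
v -1.484 0.436 0.501
v -1.316 -1.636 1.619
v -0.324 -0.914 1.429
v -1.208 -0.557 2.223
v -1.925 0.277 1.65
v -0.875 -1.477 0.47
v -1.592 -0.643 -0.103
v -0.495 -0.301 0.364
v -0.701 0.268 1.448
v -2.099 -1.468 0.672
v -2.305 -0.899 1.756
v -2.082 0.193 0.514
v -0.718 -1.393 1.606
v -1.237 -1.184 2.073
v -0.655 -0.76 1.961
v -2.341 0.1 1.19
v -1.758 0.524 1.078
v -1.596 -0.059 2.09
v -1.042 -1.724 1.042
v -0.459 -1.3 0.93
v -2.145 -0.44 0.159
v -1.563 -0.016 0.047
v -1.204 -1.141 0.03
v -0.918 0.185 0.322
v -0.236 -0.609 0.868
v -0.56 -0.94 0.304
v -0.981 -0.449 -0.033
v -1.039 0.519 0.959
v -0.357 -0.275 1.505
v -0.876 -0.065 1.972
v -1.298 0.426 1.635
v -0.457 0.086 0.879
v -2.443 -0.925 0.615
v -1.761 -1.719 1.161
v -1.502 -1.626 0.485
v -1.924 -1.135 0.148
v -2.564 -0.591 1.252
v -1.882 -1.385 1.798
v -1.819 -0.751 2.153
v -2.24 -0.26 1.816
v -2.343 -1.286 1.241
v 0.051 -0.374 1.68
v -0.507 -1.977 3
v -0.254 0.17 2.212
v -0.812 -1.432 3.532
v 1.932 -0.248 2.628
v 1.374 -1.85 3.948
v 1.627 0.297 3.16
v 1.069 -1.306 4.48
v 1.375 2.473 0.115
v 1.782 2.678 -0.26
v 2.285 1.967 0.825
v 1.765 2.853 -0.113
v 1.688 2.971 0.07
v 1.564 3.013 0.259
v 1.411 2.973 0.426
v 1.252 2.857 0.546
v 1.113 2.682 0.6
v 1.013 2.475 0.58
v 0.968 2.268 0.49
v 0.986 2.093 0.342
v 1.063 1.975 0.16
v 1.187 1.933 -0.029
v 1.34 1.973 -0.196
v 1.498 2.089 -0.316
v 1.638 2.264 -0.37
v 1.738 2.471 -0.351
v -2.946 1.33 -2.427
v -2.687 0.936 -1.768
v -2.454 3.01 -1.613
v -2.302 0.977 -2.085
v -2.162 1.153 -2.533
v -2.322 1.396 -2.94
v -2.72 1.615 -3.151
v -3.204 1.724 -3.085
v -3.59 1.684 -2.768
v -3.729 1.508 -2.32
v -3.569 1.264 -1.913
v -3.171 1.045 -1.703
f 2 4 1
f 5 2 1
f 1 4 3
f 3 5 1
f 2 8 4
f 6 2 5
f 6 8 2
f 4 8 3
f 7 5 3
f 3 8 7
f 7 6 5
f 8 6 7
f 9 46 25
f 46 20 49
f 25 49 14
f 46 49 25
f 9 25 21
f 25 14 26
f 21 26 10
f 25 26 21
f 9 21 30
f 21 10 31
f 30 31 16
f 21 31 30
f 9 30 42
f 30 16 45
f 42 45 19
f 30 45 42
f 9 42 46
f 42 19 50
f 46 50 20
f 42 50 46
f 10 26 37
f 26 14 40
f 37 40 18
f 26 40 37
f 14 49 27
f 49 20 48
f 27 48 13
f 49 48 27
f 20 50 47
f 50 19 43
f 47 43 11
f 50 43 47
f 19 45 44
f 45 16 32
f 44 32 15
f 45 32 44
f 16 31 36
f 31 10 33
f 36 33 17
f 31 33 36
f 12 38 24
f 38 18 39
f 24 39 13
f 38 39 24
f 12 24 22
f 24 13 23
f 22 23 11
f 24 23 22
f 12 22 29
f 22 11 28
f 29 28 15
f 22 28 29
f 12 29 34
f 29 15 35
f 34 35 17
f 29 35 34
f 12 34 38
f 34 17 41
f 38 41 18
f 34 41 38
f 13 39 27
f 39 18 40
f 27 40 14
f 39 40 27
f 11 23 47
f 23 13 48
f 47 48 20
f 23 48 47
f 15 28 44
f 28 11 43
f 44 43 19
f 28 43 44
f 17 35 36
f 35 15 32
f 36 32 16
f 35 32 36
f 18 41 37
f 41 17 33
f 37 33 10
f 41 33 37
f 52 54 51
f 55 52 51
f 51 54 53
f 53 55 51
f 52 58 54
f 56 52 55
f 56 58 52
f 54 58 53
f 57 55 53
f 53 58 57
f 57 56 55
f 58 56 57
f 60 59 62
f 60 62 61
f 62 59 63
f 62 63 61
f 63 59 64
f 63 64 61
f 64 59 65
f 64 65 61
f 65 59 66
f 65 66 61
f 66 59 67
f 66 67 61
f 67 59 68
f 67 68 61
f 68 59 69
f 68 69 61
f 69 59 70
f 69 70 61
f 70 59 71
f 70 71 61
f 71 59 72
f 71 72 61
f 72 59 73
f 72 73 61
f 73 59 74
f 73 74 61
f 74 59 75
f 74 75 61
f 75 59 76
f 75 76 61
f 76 59 60
f 76 60 61
f 78 77 80
f 78 80 79
f 80 77 81
f 80 81 79
f 81 77 82
f 81 82 79
f 82 77 83
f 82 83 79
f 83 77 84
f 83 84 79
f 84 77 85
f 84 85 79
f 85 77 86
f 85 86 79
f 86 77 87
f 86 87 79
f 87 77 88
f 87 88 79
f 88 77 78
f 88 78 79



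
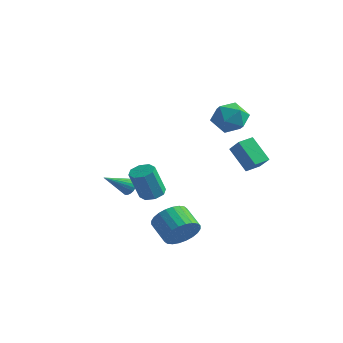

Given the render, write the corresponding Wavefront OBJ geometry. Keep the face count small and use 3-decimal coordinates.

v 2.248 -4.238 -4.085
v 2.772 -4.148 -3.239
v 1.636 -3.653 -2.588
v 1.112 -3.742 -3.435
v 2.831 -3.799 -3.402
v 1.695 -3.303 -2.751
v 2.801 -3.516 -3.669
v 1.665 -3.021 -3.018
v 2.687 -3.344 -4
v 1.551 -2.848 -3.349
v 2.506 -3.307 -4.344
v 1.37 -2.811 -3.693
v 2.286 -3.412 -4.648
v 1.15 -2.916 -3.997
v 2.06 -3.643 -4.867
v 0.924 -3.147 -4.216
v 1.862 -3.964 -4.967
v 0.726 -3.469 -4.316
v 1.724 -4.327 -4.932
v 0.588 -3.832 -4.281
v 1.665 -4.677 -4.769
v 0.529 -4.181 -4.118
v 1.695 -4.959 -4.502
v 0.559 -4.464 -3.851
v 1.809 -5.132 -4.171
v 0.673 -4.636 -3.52
v 1.99 -5.169 -3.827
v 0.854 -4.673 -3.176
v 2.21 -5.064 -3.523
v 1.074 -4.568 -2.872
v 2.436 -4.833 -3.304
v 1.3 -4.337 -2.653
v 2.634 -4.511 -3.204
v 1.498 -4.016 -2.553
v 2.152 1.505 -2.035
v 0.993 1.734 -0.841
v 2.426 2.389 -1.939
v 1.267 2.618 -0.744
v 2.913 1.182 -1.236
v 1.754 1.411 -0.041
v 3.187 2.066 -1.139
v 2.028 2.295 0.055
v -3.335 -0.975 -3.692
v -2.994 -1.351 -3.928
v -4.045 -2.225 -2.728
v -2.869 -1.281 -3.745
v -2.825 -1.158 -3.552
v -2.868 -1.003 -3.384
v -2.993 -0.843 -3.269
v -3.177 -0.707 -3.227
v -3.388 -0.616 -3.265
v -3.59 -0.588 -3.377
v -3.748 -0.627 -3.544
v -3.835 -0.726 -3.736
v -3.835 -0.868 -3.92
v -3.749 -1.028 -4.065
v -3.592 -1.18 -4.146
v -3.39 -1.296 -4.148
v -3.179 -1.357 -4.071
v -0.879 -2.35 -2.921
v -0.374 -2.828 -3
v -0.635 -3.388 -1.299
v -1.141 -2.91 -1.219
v -0.187 -2.36 -2.818
v -0.448 -2.92 -1.116
v -0.406 -1.886 -2.695
v -0.667 -2.446 -0.994
v -0.902 -1.684 -2.705
v -1.163 -2.244 -1.004
v -1.385 -1.872 -2.841
v -1.646 -2.432 -1.14
v -1.572 -2.34 -3.024
v -1.833 -2.9 -1.322
v -1.353 -2.814 -3.146
v -1.614 -3.374 -1.445
v -0.857 -3.016 -3.136
v -1.118 -3.576 -1.435
v -0.302 2.505 1.449
v 0.346 3.25 0.978
v 0.974 1.29 1.282
v 1.622 2.035 0.811
v 1.373 2.119 1.872
v 0.584 2.87 1.976
v 0.736 1.67 0.284
v -0.053 2.421 0.388
v 0.987 2.734 0.258
v 1.381 3.012 1.24
v -0.061 1.528 1.02
v 0.333 1.806 2.002
f 2 1 5
f 2 5 3
f 3 5 6
f 3 6 4
f 5 1 7
f 5 7 6
f 6 7 8
f 6 8 4
f 7 1 9
f 7 9 8
f 8 9 10
f 8 10 4
f 9 1 11
f 9 11 10
f 10 11 12
f 10 12 4
f 11 1 13
f 11 13 12
f 12 13 14
f 12 14 4
f 13 1 15
f 13 15 14
f 14 15 16
f 14 16 4
f 15 1 17
f 15 17 16
f 16 17 18
f 16 18 4
f 17 1 19
f 17 19 18
f 18 19 20
f 18 20 4
f 19 1 21
f 19 21 20
f 20 21 22
f 20 22 4
f 21 1 23
f 21 23 22
f 22 23 24
f 22 24 4
f 23 1 25
f 23 25 24
f 24 25 26
f 24 26 4
f 25 1 27
f 25 27 26
f 26 27 28
f 26 28 4
f 27 1 29
f 27 29 28
f 28 29 30
f 28 30 4
f 29 1 31
f 29 31 30
f 30 31 32
f 30 32 4
f 31 1 33
f 31 33 32
f 32 33 34
f 32 34 4
f 33 1 2
f 33 2 34
f 34 2 3
f 34 3 4
f 36 38 35
f 39 36 35
f 35 38 37
f 37 39 35
f 36 42 38
f 40 36 39
f 40 42 36
f 38 42 37
f 41 39 37
f 37 42 41
f 41 40 39
f 42 40 41
f 44 43 46
f 44 46 45
f 46 43 47
f 46 47 45
f 47 43 48
f 47 48 45
f 48 43 49
f 48 49 45
f 49 43 50
f 49 50 45
f 50 43 51
f 50 51 45
f 51 43 52
f 51 52 45
f 52 43 53
f 52 53 45
f 53 43 54
f 53 54 45
f 54 43 55
f 54 55 45
f 55 43 56
f 55 56 45
f 56 43 57
f 56 57 45
f 57 43 58
f 57 58 45
f 58 43 59
f 58 59 45
f 59 43 44
f 59 44 45
f 61 60 64
f 61 64 62
f 62 64 65
f 62 65 63
f 64 60 66
f 64 66 65
f 65 66 67
f 65 67 63
f 66 60 68
f 66 68 67
f 67 68 69
f 67 69 63
f 68 60 70
f 68 70 69
f 69 70 71
f 69 71 63
f 70 60 72
f 70 72 71
f 71 72 73
f 71 73 63
f 72 60 74
f 72 74 73
f 73 74 75
f 73 75 63
f 74 60 76
f 74 76 75
f 75 76 77
f 75 77 63
f 76 60 61
f 76 61 77
f 77 61 62
f 77 62 63
f 78 89 83
f 78 83 79
f 78 79 85
f 78 85 88
f 78 88 89
f 79 83 87
f 83 89 82
f 89 88 80
f 88 85 84
f 85 79 86
f 81 87 82
f 81 82 80
f 81 80 84
f 81 84 86
f 81 86 87
f 82 87 83
f 80 82 89
f 84 80 88
f 86 84 85
f 87 86 79



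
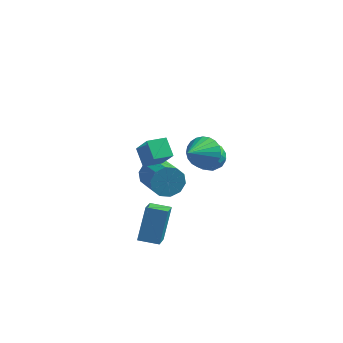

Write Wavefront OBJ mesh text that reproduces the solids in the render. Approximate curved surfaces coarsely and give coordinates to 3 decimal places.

v -1.924 2.793 -2.609
v -1.267 2.916 -3.38
v -0.139 1.39 -2.661
v -0.796 1.267 -1.891
v -1.078 3.281 -2.902
v 0.051 1.755 -2.183
v -1.212 3.46 -2.312
v -0.083 1.933 -1.594
v -1.618 3.384 -1.836
v -0.489 1.857 -1.117
v -2.141 3.082 -1.656
v -1.013 1.556 -0.937
v -2.581 2.67 -1.839
v -1.453 1.144 -1.12
v -2.771 2.305 -2.317
v -1.642 0.779 -1.598
v -2.637 2.127 -2.906
v -1.508 0.6 -2.188
v -2.231 2.203 -3.383
v -1.102 0.676 -2.664
v -1.707 2.504 -3.563
v -0.579 0.978 -2.844
v 0.269 4.695 -1.099
v 0.835 4.818 -1.926
v 0.705 3.122 -1.034
v 1.271 3.245 -1.861
v 1.545 3.681 -0.993
v 1.275 4.653 -1.033
v 0.265 3.287 -1.927
v -0.005 4.259 -1.967
v 0.832 3.947 -2.438
v 1.623 4.191 -1.86
v -0.083 3.749 -1.1
v 0.708 3.993 -0.522
v 0.514 4.894 -1.519
v 1.026 3.046 -1.441
v 1.187 3.302 -0.931
v 1.52 3.374 -1.417
v 0.773 4.798 -0.994
v 1.105 4.87 -1.48
v 1.523 4.201 -0.931
v 0.435 3.07 -1.48
v 0.767 3.142 -1.966
v 0.02 4.566 -1.543
v 0.353 4.638 -2.029
v 0.017 3.739 -2.029
v 0.845 4.455 -2.305
v 1.101 3.53 -2.267
v 0.509 3.555 -2.306
v 0.351 4.127 -2.329
v 1.31 4.598 -1.966
v 1.566 3.673 -1.927
v 1.727 3.93 -1.417
v 1.569 4.501 -1.441
v 1.308 4.086 -2.266
v -0.026 4.267 -1.033
v 0.23 3.342 -0.994
v -0.029 3.439 -1.519
v -0.187 4.01 -1.543
v 0.439 4.41 -0.693
v 0.695 3.485 -0.655
v 1.189 3.813 -0.631
v 1.031 4.385 -0.654
v 0.232 3.854 -0.694
v -1.284 -2.855 -3.517
v -1.154 -1.722 -1.706
v -1.533 -1.276 -4.487
v -1.403 -0.143 -2.677
v -0.097 -2.757 -3.663
v 0.033 -1.624 -1.853
v -0.346 -1.178 -4.634
v -0.216 -0.045 -2.823
v 1.344 0.578 1.573
v 2.169 0.119 1.213
v 0.916 -1.018 2.627
v 2.313 0.293 1.536
v 2.309 0.511 1.864
v 2.158 0.739 2.148
v 1.884 0.943 2.344
v 1.527 1.091 2.423
v 1.143 1.161 2.372
v 0.789 1.142 2.2
v 0.519 1.037 1.932
v 0.376 0.862 1.609
v 0.379 0.644 1.281
v 0.53 0.416 0.997
v 0.804 0.212 0.801
v 1.161 0.065 0.722
v 1.546 -0.005 0.773
v 1.899 0.014 0.945
v -0.979 -2.647 2.373
v -0.228 -3.21 3.556
v -1.571 -1.902 3.104
v -0.82 -2.465 4.287
v -0.18 -1.875 2.233
v 0.571 -2.438 3.416
v -0.772 -1.13 2.964
v -0.021 -1.693 4.147
f 2 1 5
f 2 5 3
f 3 5 6
f 3 6 4
f 5 1 7
f 5 7 6
f 6 7 8
f 6 8 4
f 7 1 9
f 7 9 8
f 8 9 10
f 8 10 4
f 9 1 11
f 9 11 10
f 10 11 12
f 10 12 4
f 11 1 13
f 11 13 12
f 12 13 14
f 12 14 4
f 13 1 15
f 13 15 14
f 14 15 16
f 14 16 4
f 15 1 17
f 15 17 16
f 16 17 18
f 16 18 4
f 17 1 19
f 17 19 18
f 18 19 20
f 18 20 4
f 19 1 21
f 19 21 20
f 20 21 22
f 20 22 4
f 21 1 2
f 21 2 22
f 22 2 3
f 22 3 4
f 23 60 39
f 60 34 63
f 39 63 28
f 60 63 39
f 23 39 35
f 39 28 40
f 35 40 24
f 39 40 35
f 23 35 44
f 35 24 45
f 44 45 30
f 35 45 44
f 23 44 56
f 44 30 59
f 56 59 33
f 44 59 56
f 23 56 60
f 56 33 64
f 60 64 34
f 56 64 60
f 24 40 51
f 40 28 54
f 51 54 32
f 40 54 51
f 28 63 41
f 63 34 62
f 41 62 27
f 63 62 41
f 34 64 61
f 64 33 57
f 61 57 25
f 64 57 61
f 33 59 58
f 59 30 46
f 58 46 29
f 59 46 58
f 30 45 50
f 45 24 47
f 50 47 31
f 45 47 50
f 26 52 38
f 52 32 53
f 38 53 27
f 52 53 38
f 26 38 36
f 38 27 37
f 36 37 25
f 38 37 36
f 26 36 43
f 36 25 42
f 43 42 29
f 36 42 43
f 26 43 48
f 43 29 49
f 48 49 31
f 43 49 48
f 26 48 52
f 48 31 55
f 52 55 32
f 48 55 52
f 27 53 41
f 53 32 54
f 41 54 28
f 53 54 41
f 25 37 61
f 37 27 62
f 61 62 34
f 37 62 61
f 29 42 58
f 42 25 57
f 58 57 33
f 42 57 58
f 31 49 50
f 49 29 46
f 50 46 30
f 49 46 50
f 32 55 51
f 55 31 47
f 51 47 24
f 55 47 51
f 66 68 65
f 69 66 65
f 65 68 67
f 67 69 65
f 66 72 68
f 70 66 69
f 70 72 66
f 68 72 67
f 71 69 67
f 67 72 71
f 71 70 69
f 72 70 71
f 74 73 76
f 74 76 75
f 76 73 77
f 76 77 75
f 77 73 78
f 77 78 75
f 78 73 79
f 78 79 75
f 79 73 80
f 79 80 75
f 80 73 81
f 80 81 75
f 81 73 82
f 81 82 75
f 82 73 83
f 82 83 75
f 83 73 84
f 83 84 75
f 84 73 85
f 84 85 75
f 85 73 86
f 85 86 75
f 86 73 87
f 86 87 75
f 87 73 88
f 87 88 75
f 88 73 89
f 88 89 75
f 89 73 90
f 89 90 75
f 90 73 74
f 90 74 75
f 92 94 91
f 95 92 91
f 91 94 93
f 93 95 91
f 92 98 94
f 96 92 95
f 96 98 92
f 94 98 93
f 97 95 93
f 93 98 97
f 97 96 95
f 98 96 97



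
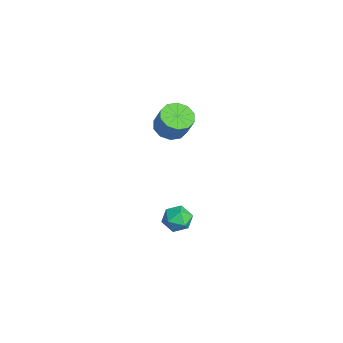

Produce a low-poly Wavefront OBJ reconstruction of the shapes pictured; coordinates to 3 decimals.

v 0.931 -0.218 -3.979
v 1.693 0.003 -3.373
v 1.327 -1.783 -3.907
v 2.089 -1.562 -3.301
v 1.15 -1.466 -2.976
v 0.905 -0.499 -3.021
v 2.115 -1.281 -4.259
v 1.87 -0.314 -4.304
v 2.425 -0.654 -3.546
v 1.829 -0.769 -2.753
v 1.191 -1.011 -4.527
v 0.595 -1.126 -3.734
v -0.284 -0.876 3.189
v 0.525 -0.45 2.693
v 1.252 -0.198 4.095
v 0.444 -0.624 4.591
v 0.105 0.018 2.827
v 0.833 0.27 4.229
v -0.463 0.145 3.099
v 0.264 0.396 4.502
v -0.963 -0.119 3.405
v -0.236 0.133 4.808
v -1.203 -0.671 3.629
v -0.476 -0.42 5.032
v -1.092 -1.302 3.685
v -0.365 -1.05 5.087
v -0.673 -1.77 3.551
v 0.055 -1.518 4.953
v -0.104 -1.896 3.278
v 0.623 -1.645 4.681
v 0.396 -1.633 2.972
v 1.123 -1.381 4.375
v 0.636 -1.08 2.748
v 1.363 -0.829 4.151
f 1 12 6
f 1 6 2
f 1 2 8
f 1 8 11
f 1 11 12
f 2 6 10
f 6 12 5
f 12 11 3
f 11 8 7
f 8 2 9
f 4 10 5
f 4 5 3
f 4 3 7
f 4 7 9
f 4 9 10
f 5 10 6
f 3 5 12
f 7 3 11
f 9 7 8
f 10 9 2
f 14 13 17
f 14 17 15
f 15 17 18
f 15 18 16
f 17 13 19
f 17 19 18
f 18 19 20
f 18 20 16
f 19 13 21
f 19 21 20
f 20 21 22
f 20 22 16
f 21 13 23
f 21 23 22
f 22 23 24
f 22 24 16
f 23 13 25
f 23 25 24
f 24 25 26
f 24 26 16
f 25 13 27
f 25 27 26
f 26 27 28
f 26 28 16
f 27 13 29
f 27 29 28
f 28 29 30
f 28 30 16
f 29 13 31
f 29 31 30
f 30 31 32
f 30 32 16
f 31 13 33
f 31 33 32
f 32 33 34
f 32 34 16
f 33 13 14
f 33 14 34
f 34 14 15
f 34 15 16



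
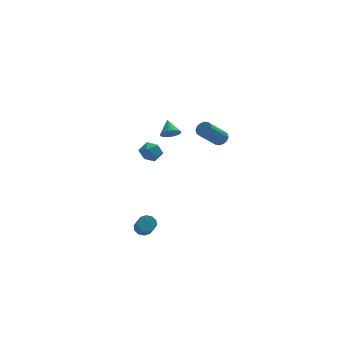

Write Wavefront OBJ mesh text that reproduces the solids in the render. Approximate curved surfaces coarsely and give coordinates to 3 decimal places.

v 2.331 0.058 3.295
v 2.64 0.262 3.66
v 1.558 -0.293 4.89
v 1.249 -0.498 4.525
v 2.468 0.459 3.597
v 1.385 -0.097 4.826
v 2.259 0.548 3.453
v 1.176 -0.008 4.683
v 2.069 0.506 3.267
v 0.986 -0.05 4.496
v 1.949 0.344 3.088
v 0.867 -0.212 4.318
v 1.932 0.105 2.965
v 0.85 -0.451 4.195
v 2.022 -0.147 2.93
v 0.94 -0.702 4.16
v 2.195 -0.343 2.994
v 1.112 -0.899 4.223
v 2.404 -0.432 3.137
v 1.321 -0.988 4.367
v 2.594 -0.39 3.324
v 1.511 -0.946 4.553
v 2.713 -0.228 3.502
v 1.631 -0.784 4.732
v 2.73 0.011 3.625
v 1.648 -0.545 4.855
v 0.198 3.559 1.785
v 0.817 3.579 1.793
v 0.162 4.421 2.435
v 0.768 3.72 1.603
v 0.632 3.837 1.44
v 0.43 3.912 1.331
v 0.192 3.933 1.29
v -0.044 3.897 1.324
v -0.244 3.81 1.429
v -0.377 3.685 1.588
v -0.422 3.54 1.777
v -0.373 3.399 1.966
v -0.237 3.282 2.129
v -0.035 3.207 2.239
v 0.203 3.186 2.279
v 0.439 3.222 2.245
v 0.639 3.309 2.14
v 0.772 3.434 1.981
v -1.88 0.948 -4.195
v -1.525 1.278 -3.896
v -1.485 0.323 -2.887
v -1.84 -0.008 -3.185
v -1.855 1.362 -3.804
v -1.814 0.406 -2.795
v -2.194 1.287 -3.861
v -2.154 0.332 -2.852
v -2.414 1.082 -4.046
v -2.373 0.127 -3.037
v -2.429 0.826 -4.287
v -2.389 -0.129 -3.278
v -2.235 0.617 -4.493
v -2.195 -0.338 -3.484
v -1.906 0.534 -4.585
v -1.865 -0.422 -3.576
v -1.566 0.608 -4.528
v -1.526 -0.347 -3.519
v -1.347 0.813 -4.343
v -1.306 -0.142 -3.334
v -1.331 1.069 -4.102
v -1.291 0.114 -3.093
v -1.79 0.679 2.652
v -1.286 0.407 2.206
v -1.894 -0.367 3.174
v -1.39 -0.639 2.728
v -1.203 -0.154 3.234
v -1.139 0.493 2.912
v -2.041 -0.453 2.468
v -1.977 0.194 2.146
v -1.441 -0.292 2.093
v -0.923 -0.108 2.566
v -2.257 0.148 2.814
v -1.739 0.332 3.287
f 2 1 5
f 2 5 3
f 3 5 6
f 3 6 4
f 5 1 7
f 5 7 6
f 6 7 8
f 6 8 4
f 7 1 9
f 7 9 8
f 8 9 10
f 8 10 4
f 9 1 11
f 9 11 10
f 10 11 12
f 10 12 4
f 11 1 13
f 11 13 12
f 12 13 14
f 12 14 4
f 13 1 15
f 13 15 14
f 14 15 16
f 14 16 4
f 15 1 17
f 15 17 16
f 16 17 18
f 16 18 4
f 17 1 19
f 17 19 18
f 18 19 20
f 18 20 4
f 19 1 21
f 19 21 20
f 20 21 22
f 20 22 4
f 21 1 23
f 21 23 22
f 22 23 24
f 22 24 4
f 23 1 25
f 23 25 24
f 24 25 26
f 24 26 4
f 25 1 2
f 25 2 26
f 26 2 3
f 26 3 4
f 28 27 30
f 28 30 29
f 30 27 31
f 30 31 29
f 31 27 32
f 31 32 29
f 32 27 33
f 32 33 29
f 33 27 34
f 33 34 29
f 34 27 35
f 34 35 29
f 35 27 36
f 35 36 29
f 36 27 37
f 36 37 29
f 37 27 38
f 37 38 29
f 38 27 39
f 38 39 29
f 39 27 40
f 39 40 29
f 40 27 41
f 40 41 29
f 41 27 42
f 41 42 29
f 42 27 43
f 42 43 29
f 43 27 44
f 43 44 29
f 44 27 28
f 44 28 29
f 46 45 49
f 46 49 47
f 47 49 50
f 47 50 48
f 49 45 51
f 49 51 50
f 50 51 52
f 50 52 48
f 51 45 53
f 51 53 52
f 52 53 54
f 52 54 48
f 53 45 55
f 53 55 54
f 54 55 56
f 54 56 48
f 55 45 57
f 55 57 56
f 56 57 58
f 56 58 48
f 57 45 59
f 57 59 58
f 58 59 60
f 58 60 48
f 59 45 61
f 59 61 60
f 60 61 62
f 60 62 48
f 61 45 63
f 61 63 62
f 62 63 64
f 62 64 48
f 63 45 65
f 63 65 64
f 64 65 66
f 64 66 48
f 65 45 46
f 65 46 66
f 66 46 47
f 66 47 48
f 67 78 72
f 67 72 68
f 67 68 74
f 67 74 77
f 67 77 78
f 68 72 76
f 72 78 71
f 78 77 69
f 77 74 73
f 74 68 75
f 70 76 71
f 70 71 69
f 70 69 73
f 70 73 75
f 70 75 76
f 71 76 72
f 69 71 78
f 73 69 77
f 75 73 74
f 76 75 68



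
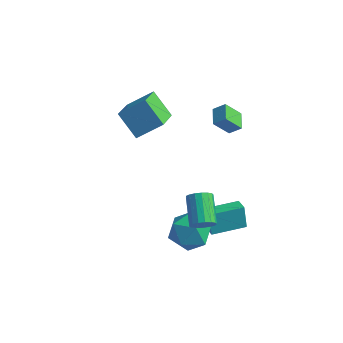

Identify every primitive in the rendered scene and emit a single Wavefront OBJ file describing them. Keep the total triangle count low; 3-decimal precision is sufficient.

v 0.668 1.359 1.978
v 1.283 1.595 2.515
v 0.148 2.3 2.16
v 0.764 2.536 2.697
v 1.336 1.924 0.963
v 1.952 2.16 1.5
v 0.817 2.865 1.145
v 1.432 3.101 1.682
v -2.866 -0.578 0.679
v -4.154 -0.24 1.875
v -3.321 1.122 -0.291
v -4.609 1.46 0.904
v -1.711 0.3 1.676
v -2.999 0.638 2.871
v -2.166 2 0.705
v -3.454 2.338 1.901
v 1.005 -3.37 -1.666
v 1.902 -3.183 -0.798
v 2.338 -4.397 -2.822
v 3.235 -4.21 -1.954
v 2.264 -4.977 -1.704
v 1.44 -4.342 -0.99
v 2.8 -3.238 -2.63
v 1.976 -2.603 -1.916
v 3.011 -3.102 -1.394
v 2.679 -4.176 -0.821
v 1.561 -3.404 -2.799
v 1.229 -4.478 -2.226
v 2.242 -2.229 -3.087
v 1.902 -1.9 -1.833
v 3.539 -0.801 -3.11
v 3.2 -0.472 -1.856
v 2.84 -2.768 -2.784
v 2.501 -2.439 -1.53
v 4.138 -1.34 -2.807
v 3.798 -1.011 -1.553
v 3.307 -4.614 0.295
v 3.897 -4.394 0.601
v 3.003 -3.126 1.411
v 2.413 -3.346 1.105
v 3.885 -4.22 0.315
v 2.991 -2.952 1.126
v 3.741 -4.136 0.025
v 2.847 -2.868 0.835
v 3.497 -4.161 -0.204
v 2.603 -2.893 0.606
v 3.21 -4.29 -0.318
v 2.316 -3.023 0.492
v 2.945 -4.494 -0.292
v 2.051 -3.226 0.518
v 2.763 -4.725 -0.132
v 1.869 -3.457 0.678
v 2.706 -4.93 0.127
v 1.812 -3.662 0.937
v 2.786 -5.063 0.423
v 1.892 -3.795 1.234
v 2.985 -5.093 0.691
v 2.092 -3.826 1.501
v 3.259 -5.014 0.868
v 2.365 -3.746 1.678
v 3.543 -4.842 0.913
v 2.649 -3.575 1.723
v 3.773 -4.619 0.817
v 2.879 -3.351 1.627
f 2 4 1
f 5 2 1
f 1 4 3
f 3 5 1
f 2 8 4
f 6 2 5
f 6 8 2
f 4 8 3
f 7 5 3
f 3 8 7
f 7 6 5
f 8 6 7
f 10 12 9
f 13 10 9
f 9 12 11
f 11 13 9
f 10 16 12
f 14 10 13
f 14 16 10
f 12 16 11
f 15 13 11
f 11 16 15
f 15 14 13
f 16 14 15
f 17 28 22
f 17 22 18
f 17 18 24
f 17 24 27
f 17 27 28
f 18 22 26
f 22 28 21
f 28 27 19
f 27 24 23
f 24 18 25
f 20 26 21
f 20 21 19
f 20 19 23
f 20 23 25
f 20 25 26
f 21 26 22
f 19 21 28
f 23 19 27
f 25 23 24
f 26 25 18
f 30 32 29
f 33 30 29
f 29 32 31
f 31 33 29
f 30 36 32
f 34 30 33
f 34 36 30
f 32 36 31
f 35 33 31
f 31 36 35
f 35 34 33
f 36 34 35
f 38 37 41
f 38 41 39
f 39 41 42
f 39 42 40
f 41 37 43
f 41 43 42
f 42 43 44
f 42 44 40
f 43 37 45
f 43 45 44
f 44 45 46
f 44 46 40
f 45 37 47
f 45 47 46
f 46 47 48
f 46 48 40
f 47 37 49
f 47 49 48
f 48 49 50
f 48 50 40
f 49 37 51
f 49 51 50
f 50 51 52
f 50 52 40
f 51 37 53
f 51 53 52
f 52 53 54
f 52 54 40
f 53 37 55
f 53 55 54
f 54 55 56
f 54 56 40
f 55 37 57
f 55 57 56
f 56 57 58
f 56 58 40
f 57 37 59
f 57 59 58
f 58 59 60
f 58 60 40
f 59 37 61
f 59 61 60
f 60 61 62
f 60 62 40
f 61 37 63
f 61 63 62
f 62 63 64
f 62 64 40
f 63 37 38
f 63 38 64
f 64 38 39
f 64 39 40



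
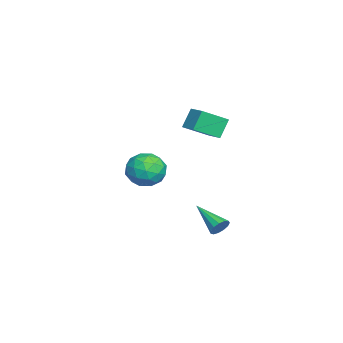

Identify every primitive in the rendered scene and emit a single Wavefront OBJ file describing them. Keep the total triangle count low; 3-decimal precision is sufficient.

v 2.719 1.784 -0.117
v 3.065 1.756 0.335
v 1.561 0.576 0.697
v 2.858 1.995 0.394
v 2.607 2.166 0.291
v 2.391 2.216 0.058
v 2.279 2.129 -0.23
v 2.307 1.932 -0.482
v 2.465 1.688 -0.619
v 2.704 1.475 -0.596
v 2.948 1.359 -0.421
v 3.118 1.379 -0.15
v 3.162 1.527 0.132
v -4.891 -2.678 0.548
v -4.267 -2.13 1.337
v -3.433 -2.69 -0.597
v -2.809 -2.142 0.192
v -3.129 -3.228 0.369
v -4.031 -3.22 1.076
v -3.669 -1.6 -0.336
v -4.571 -1.592 0.371
v -3.512 -1.463 0.791
v -3.178 -2.47 1.227
v -4.522 -2.35 -0.487
v -4.188 -3.357 -0.051
v -4.708 -2.403 1.043
v -2.992 -2.417 -0.303
v -3.181 -3.055 -0.199
v -2.814 -2.733 0.265
v -4.569 -3.044 0.889
v -4.202 -2.722 1.353
v -3.533 -3.367 0.784
v -3.498 -2.098 -0.613
v -3.131 -1.776 -0.149
v -4.886 -2.087 0.475
v -4.519 -1.765 0.939
v -4.167 -1.453 -0.044
v -3.897 -1.689 1.186
v -3.039 -1.696 0.513
v -3.545 -1.377 0.202
v -4.075 -1.373 0.618
v -3.701 -2.28 1.442
v -2.843 -2.287 0.769
v -3.032 -2.926 0.873
v -3.562 -2.921 1.288
v -3.257 -1.888 1.121
v -4.857 -2.533 -0.029
v -3.999 -2.54 -0.702
v -4.138 -1.899 -0.548
v -4.668 -1.894 -0.133
v -4.661 -3.124 0.227
v -3.803 -3.131 -0.446
v -3.625 -3.447 0.122
v -4.155 -3.443 0.538
v -4.443 -2.932 -0.381
v -4.462 0.738 2.675
v -3.841 -0.562 3.499
v -5.028 1.135 3.728
v -4.407 -0.165 4.552
v -3.513 1.365 2.948
v -2.892 0.065 3.772
v -4.079 1.762 4.001
v -3.458 0.462 4.825
f 2 1 4
f 2 4 3
f 4 1 5
f 4 5 3
f 5 1 6
f 5 6 3
f 6 1 7
f 6 7 3
f 7 1 8
f 7 8 3
f 8 1 9
f 8 9 3
f 9 1 10
f 9 10 3
f 10 1 11
f 10 11 3
f 11 1 12
f 11 12 3
f 12 1 13
f 12 13 3
f 13 1 2
f 13 2 3
f 14 51 30
f 51 25 54
f 30 54 19
f 51 54 30
f 14 30 26
f 30 19 31
f 26 31 15
f 30 31 26
f 14 26 35
f 26 15 36
f 35 36 21
f 26 36 35
f 14 35 47
f 35 21 50
f 47 50 24
f 35 50 47
f 14 47 51
f 47 24 55
f 51 55 25
f 47 55 51
f 15 31 42
f 31 19 45
f 42 45 23
f 31 45 42
f 19 54 32
f 54 25 53
f 32 53 18
f 54 53 32
f 25 55 52
f 55 24 48
f 52 48 16
f 55 48 52
f 24 50 49
f 50 21 37
f 49 37 20
f 50 37 49
f 21 36 41
f 36 15 38
f 41 38 22
f 36 38 41
f 17 43 29
f 43 23 44
f 29 44 18
f 43 44 29
f 17 29 27
f 29 18 28
f 27 28 16
f 29 28 27
f 17 27 34
f 27 16 33
f 34 33 20
f 27 33 34
f 17 34 39
f 34 20 40
f 39 40 22
f 34 40 39
f 17 39 43
f 39 22 46
f 43 46 23
f 39 46 43
f 18 44 32
f 44 23 45
f 32 45 19
f 44 45 32
f 16 28 52
f 28 18 53
f 52 53 25
f 28 53 52
f 20 33 49
f 33 16 48
f 49 48 24
f 33 48 49
f 22 40 41
f 40 20 37
f 41 37 21
f 40 37 41
f 23 46 42
f 46 22 38
f 42 38 15
f 46 38 42
f 57 59 56
f 60 57 56
f 56 59 58
f 58 60 56
f 57 63 59
f 61 57 60
f 61 63 57
f 59 63 58
f 62 60 58
f 58 63 62
f 62 61 60
f 63 61 62



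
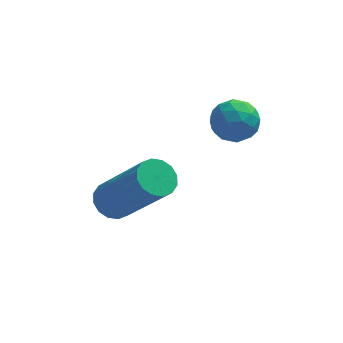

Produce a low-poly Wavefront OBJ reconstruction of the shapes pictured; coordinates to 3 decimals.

v -4.148 0.868 -3.887
v -3.806 1.312 -3.875
v -2.73 0.435 -2.181
v -3.072 -0.008 -2.193
v -4.026 1.381 -3.699
v -2.95 0.505 -2.005
v -4.278 1.314 -3.574
v -3.202 0.437 -1.88
v -4.496 1.127 -3.532
v -3.42 0.25 -1.838
v -4.62 0.87 -3.586
v -3.544 -0.006 -1.892
v -4.618 0.613 -3.72
v -3.542 -0.263 -2.026
v -4.49 0.425 -3.899
v -3.414 -0.452 -2.205
v -4.27 0.355 -4.075
v -3.194 -0.521 -2.381
v -4.018 0.423 -4.2
v -2.942 -0.454 -2.506
v -3.8 0.61 -4.242
v -2.724 -0.267 -2.548
v -3.676 0.866 -4.188
v -2.6 -0.01 -2.494
v -3.678 1.123 -4.054
v -2.602 0.247 -2.36
v -1.73 1.386 -0.898
v -1.141 1.65 -0.805
v -1.279 0.51 -1.275
v -0.69 0.774 -1.182
v -1.056 0.607 -0.67
v -1.336 1.148 -0.437
v -1.084 1.012 -1.643
v -1.364 1.553 -1.41
v -0.742 1.419 -1.266
v -0.725 1.168 -0.664
v -1.695 0.992 -1.416
v -1.678 0.741 -0.814
v -1.475 1.595 -0.818
v -0.945 0.565 -1.262
v -1.16 0.467 -0.961
v -0.814 0.622 -0.906
v -1.59 1.3 -0.602
v -1.243 1.455 -0.547
v -1.194 0.842 -0.468
v -1.177 0.705 -1.533
v -0.83 0.86 -1.478
v -1.606 1.538 -1.174
v -1.26 1.693 -1.119
v -1.226 1.318 -1.612
v -0.895 1.614 -1.034
v -0.629 1.099 -1.256
v -0.861 1.239 -1.527
v -1.025 1.557 -1.39
v -0.884 1.467 -0.681
v -0.619 0.952 -0.903
v -0.835 0.854 -0.602
v -0.999 1.172 -0.464
v -0.65 1.331 -0.952
v -1.801 1.208 -1.177
v -1.536 0.693 -1.399
v -1.421 0.988 -1.616
v -1.585 1.306 -1.478
v -1.791 1.061 -0.824
v -1.525 0.546 -1.046
v -1.395 0.603 -0.69
v -1.559 0.921 -0.553
v -1.77 0.829 -1.128
f 2 1 5
f 2 5 3
f 3 5 6
f 3 6 4
f 5 1 7
f 5 7 6
f 6 7 8
f 6 8 4
f 7 1 9
f 7 9 8
f 8 9 10
f 8 10 4
f 9 1 11
f 9 11 10
f 10 11 12
f 10 12 4
f 11 1 13
f 11 13 12
f 12 13 14
f 12 14 4
f 13 1 15
f 13 15 14
f 14 15 16
f 14 16 4
f 15 1 17
f 15 17 16
f 16 17 18
f 16 18 4
f 17 1 19
f 17 19 18
f 18 19 20
f 18 20 4
f 19 1 21
f 19 21 20
f 20 21 22
f 20 22 4
f 21 1 23
f 21 23 22
f 22 23 24
f 22 24 4
f 23 1 25
f 23 25 24
f 24 25 26
f 24 26 4
f 25 1 2
f 25 2 26
f 26 2 3
f 26 3 4
f 27 64 43
f 64 38 67
f 43 67 32
f 64 67 43
f 27 43 39
f 43 32 44
f 39 44 28
f 43 44 39
f 27 39 48
f 39 28 49
f 48 49 34
f 39 49 48
f 27 48 60
f 48 34 63
f 60 63 37
f 48 63 60
f 27 60 64
f 60 37 68
f 64 68 38
f 60 68 64
f 28 44 55
f 44 32 58
f 55 58 36
f 44 58 55
f 32 67 45
f 67 38 66
f 45 66 31
f 67 66 45
f 38 68 65
f 68 37 61
f 65 61 29
f 68 61 65
f 37 63 62
f 63 34 50
f 62 50 33
f 63 50 62
f 34 49 54
f 49 28 51
f 54 51 35
f 49 51 54
f 30 56 42
f 56 36 57
f 42 57 31
f 56 57 42
f 30 42 40
f 42 31 41
f 40 41 29
f 42 41 40
f 30 40 47
f 40 29 46
f 47 46 33
f 40 46 47
f 30 47 52
f 47 33 53
f 52 53 35
f 47 53 52
f 30 52 56
f 52 35 59
f 56 59 36
f 52 59 56
f 31 57 45
f 57 36 58
f 45 58 32
f 57 58 45
f 29 41 65
f 41 31 66
f 65 66 38
f 41 66 65
f 33 46 62
f 46 29 61
f 62 61 37
f 46 61 62
f 35 53 54
f 53 33 50
f 54 50 34
f 53 50 54
f 36 59 55
f 59 35 51
f 55 51 28
f 59 51 55

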